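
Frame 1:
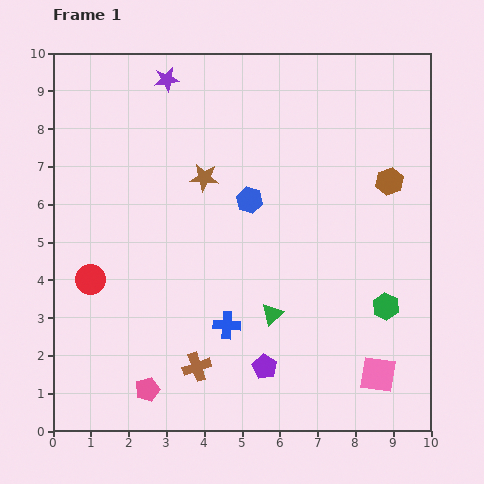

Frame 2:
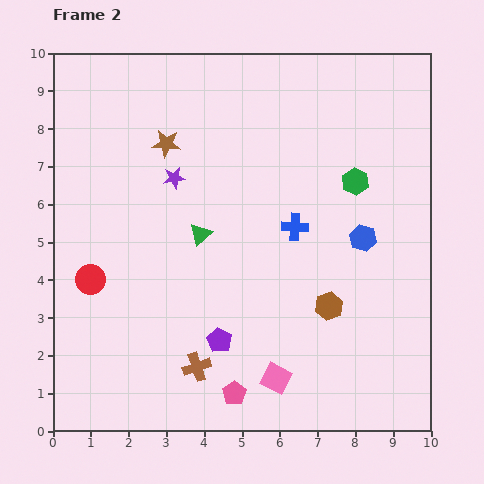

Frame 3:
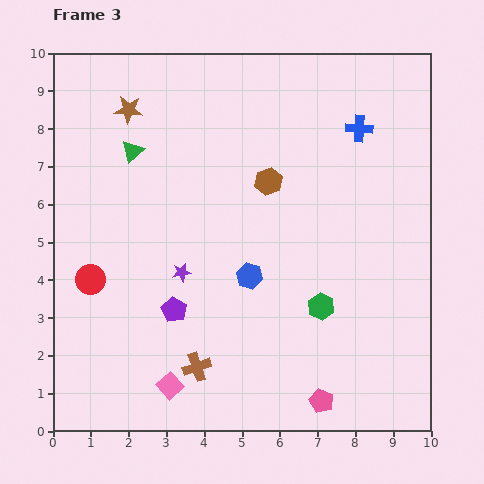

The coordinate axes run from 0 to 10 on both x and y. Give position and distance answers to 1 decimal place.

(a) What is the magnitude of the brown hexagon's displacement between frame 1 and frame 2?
3.7

The brown hexagon moved from (8.9, 6.6) to (7.3, 3.3), a distance of √(1.6² + 3.3²) ≈ 3.7.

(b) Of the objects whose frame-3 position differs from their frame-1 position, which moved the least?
the green hexagon

(moved 1.7)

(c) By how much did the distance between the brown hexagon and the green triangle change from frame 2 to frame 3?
-0.2

Distance in frame 2: 3.9. Distance in frame 3: 3.7.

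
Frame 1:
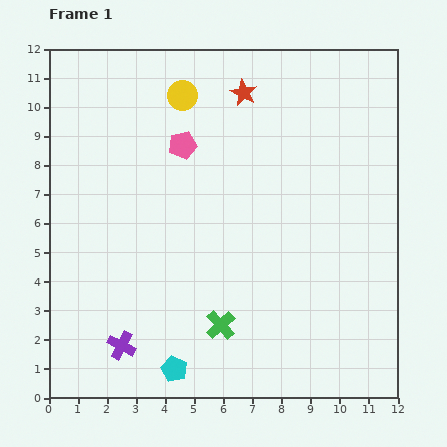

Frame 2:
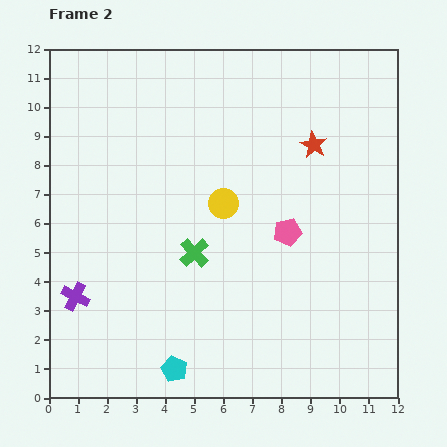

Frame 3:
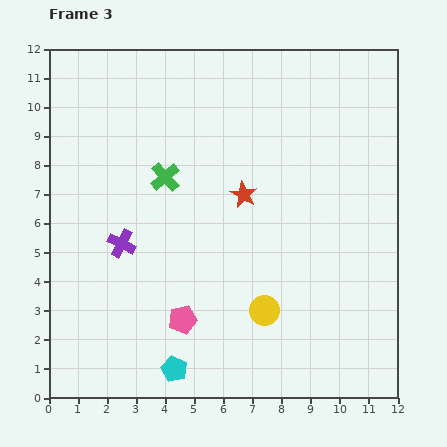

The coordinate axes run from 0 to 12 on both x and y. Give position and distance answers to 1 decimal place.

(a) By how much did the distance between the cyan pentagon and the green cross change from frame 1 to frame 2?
+1.9

Distance in frame 1: 2.2. Distance in frame 2: 4.1.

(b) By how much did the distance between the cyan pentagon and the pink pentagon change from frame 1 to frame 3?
-6.0

Distance in frame 1: 7.7. Distance in frame 3: 1.7.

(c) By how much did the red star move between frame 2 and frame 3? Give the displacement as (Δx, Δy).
(-2.4, -1.7)

The red star was at (9.1, 8.7) in frame 2 and (6.7, 7.0) in frame 3.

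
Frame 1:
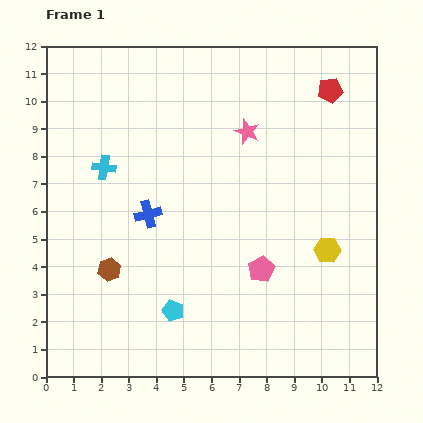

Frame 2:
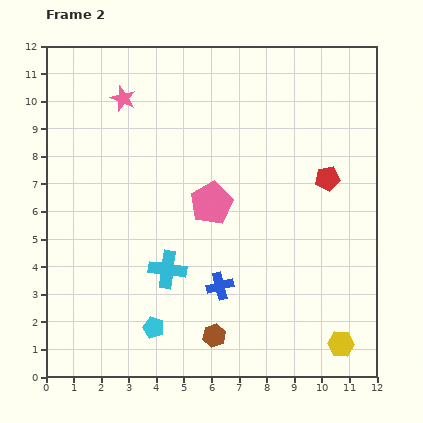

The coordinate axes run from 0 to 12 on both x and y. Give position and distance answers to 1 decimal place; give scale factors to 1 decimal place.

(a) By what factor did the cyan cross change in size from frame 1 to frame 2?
1.6×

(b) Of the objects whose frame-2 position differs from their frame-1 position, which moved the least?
the cyan pentagon

(moved 0.9)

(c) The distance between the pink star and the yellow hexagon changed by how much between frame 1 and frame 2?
+6.7

Distance in frame 1: 5.2. Distance in frame 2: 11.9.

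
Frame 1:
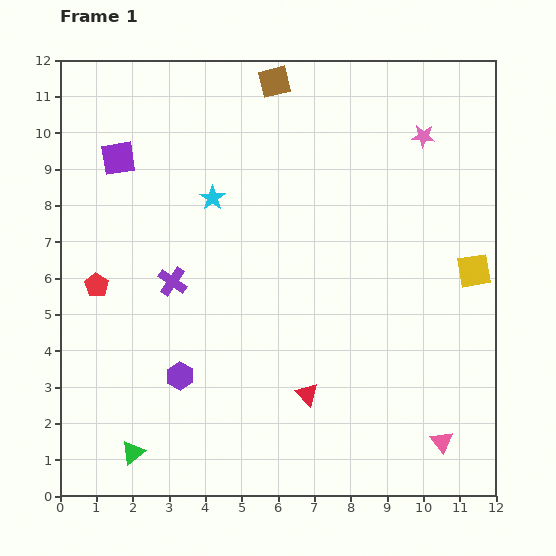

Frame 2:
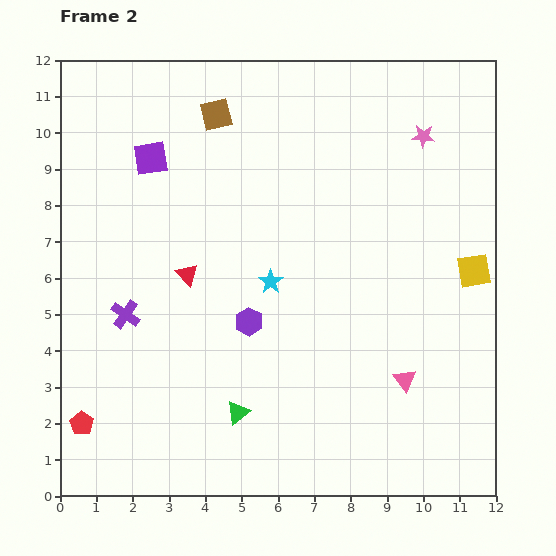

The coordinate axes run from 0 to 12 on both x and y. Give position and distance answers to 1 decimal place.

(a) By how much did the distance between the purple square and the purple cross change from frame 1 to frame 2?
+0.7

Distance in frame 1: 3.7. Distance in frame 2: 4.4.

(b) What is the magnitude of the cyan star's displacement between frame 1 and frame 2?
2.8

The cyan star moved from (4.2, 8.2) to (5.8, 5.9), a distance of √(1.6² + 2.3²) ≈ 2.8.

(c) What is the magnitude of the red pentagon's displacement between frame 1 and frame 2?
3.8

The red pentagon moved from (1.0, 5.8) to (0.6, 2.0), a distance of √(0.4² + 3.8²) ≈ 3.8.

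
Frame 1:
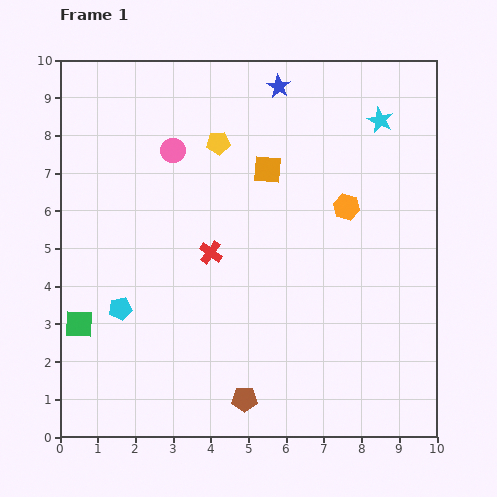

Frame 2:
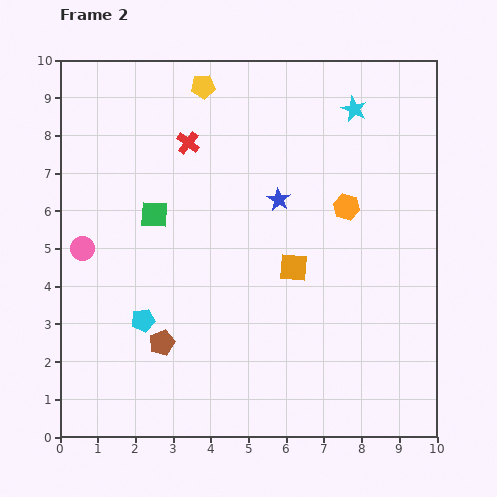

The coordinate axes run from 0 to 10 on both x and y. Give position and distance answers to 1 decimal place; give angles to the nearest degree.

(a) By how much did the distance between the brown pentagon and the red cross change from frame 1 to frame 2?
+1.3

Distance in frame 1: 4.0. Distance in frame 2: 5.3.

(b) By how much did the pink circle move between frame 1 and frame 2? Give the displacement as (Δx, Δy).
(-2.4, -2.6)

The pink circle was at (3.0, 7.6) in frame 1 and (0.6, 5.0) in frame 2.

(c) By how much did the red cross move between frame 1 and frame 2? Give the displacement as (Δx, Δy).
(-0.6, 2.9)

The red cross was at (4.0, 4.9) in frame 1 and (3.4, 7.8) in frame 2.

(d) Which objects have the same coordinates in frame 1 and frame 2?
the orange hexagon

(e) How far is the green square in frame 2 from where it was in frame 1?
3.5

The green square moved from (0.5, 3.0) to (2.5, 5.9), a distance of √(2.0² + 2.9²) ≈ 3.5.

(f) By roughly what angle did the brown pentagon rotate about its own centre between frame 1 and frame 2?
23° counter-clockwise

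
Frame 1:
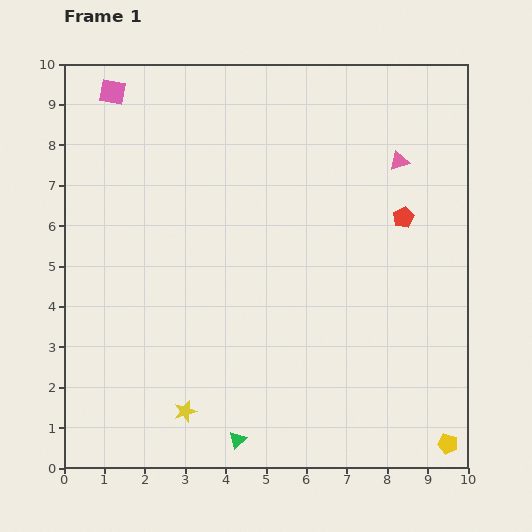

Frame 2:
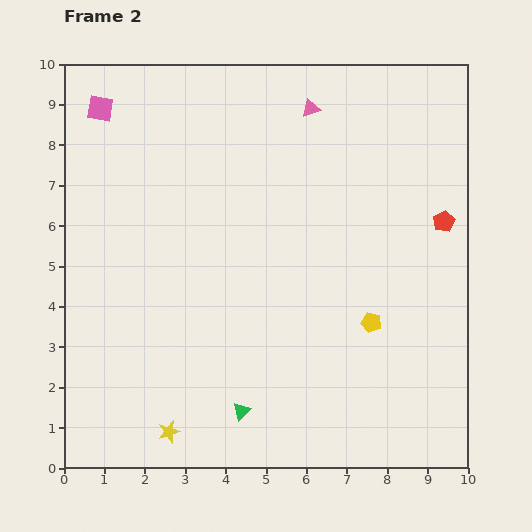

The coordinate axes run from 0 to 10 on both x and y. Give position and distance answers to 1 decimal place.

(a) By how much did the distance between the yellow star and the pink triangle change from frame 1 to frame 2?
+0.5

Distance in frame 1: 8.2. Distance in frame 2: 8.7.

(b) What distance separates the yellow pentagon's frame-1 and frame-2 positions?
3.6

The yellow pentagon moved from (9.5, 0.6) to (7.6, 3.6), a distance of √(1.9² + 3.0²) ≈ 3.6.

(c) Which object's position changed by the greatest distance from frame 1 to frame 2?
the yellow pentagon

(moved 3.6; next 2.6)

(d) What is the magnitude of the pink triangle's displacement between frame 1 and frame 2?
2.6

The pink triangle moved from (8.3, 7.6) to (6.1, 8.9), a distance of √(2.2² + 1.3²) ≈ 2.6.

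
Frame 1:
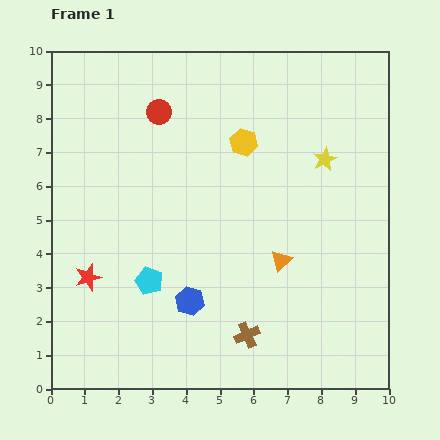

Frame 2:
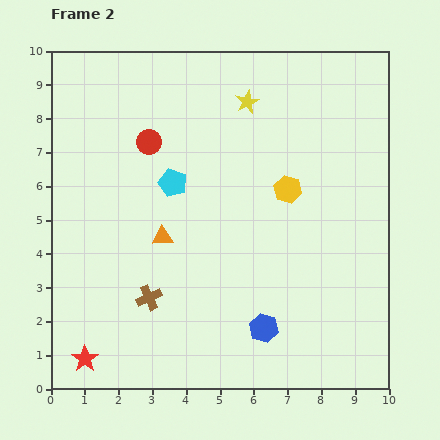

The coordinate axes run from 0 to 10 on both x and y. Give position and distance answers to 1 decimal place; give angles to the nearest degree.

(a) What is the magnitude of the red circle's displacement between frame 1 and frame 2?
0.9

The red circle moved from (3.2, 8.2) to (2.9, 7.3), a distance of √(0.3² + 0.9²) ≈ 0.9.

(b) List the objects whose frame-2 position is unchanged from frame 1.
none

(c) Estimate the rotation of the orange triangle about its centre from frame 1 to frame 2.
40° clockwise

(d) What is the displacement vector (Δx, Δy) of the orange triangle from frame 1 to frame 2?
(-3.5, 0.7)

The orange triangle was at (6.8, 3.8) in frame 1 and (3.3, 4.5) in frame 2.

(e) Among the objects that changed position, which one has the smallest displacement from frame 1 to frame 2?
the red circle

(moved 0.9)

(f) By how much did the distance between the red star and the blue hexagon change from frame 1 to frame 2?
+2.3

Distance in frame 1: 3.1. Distance in frame 2: 5.4.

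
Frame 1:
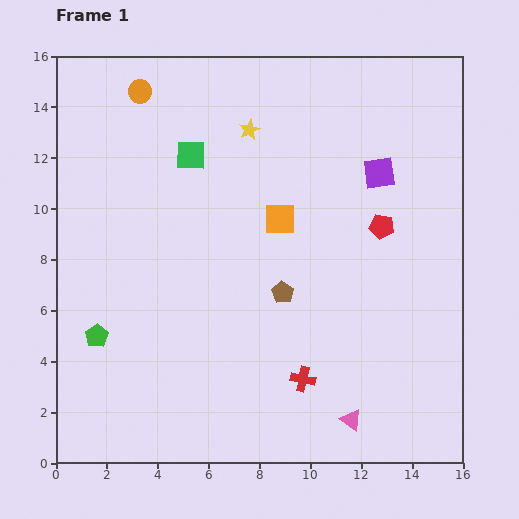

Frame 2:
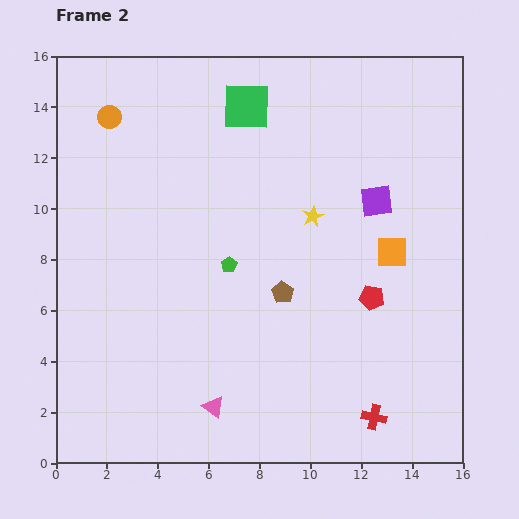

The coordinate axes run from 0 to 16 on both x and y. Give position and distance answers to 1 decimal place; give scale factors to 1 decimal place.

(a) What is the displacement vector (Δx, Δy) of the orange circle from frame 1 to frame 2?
(-1.2, -1.0)

The orange circle was at (3.3, 14.6) in frame 1 and (2.1, 13.6) in frame 2.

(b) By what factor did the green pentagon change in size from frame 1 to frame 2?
0.7×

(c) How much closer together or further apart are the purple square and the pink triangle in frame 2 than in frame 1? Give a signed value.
+0.5

Distance in frame 1: 9.8. Distance in frame 2: 10.3.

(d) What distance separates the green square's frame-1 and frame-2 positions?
2.9

The green square moved from (5.3, 12.1) to (7.5, 14.0), a distance of √(2.2² + 1.9²) ≈ 2.9.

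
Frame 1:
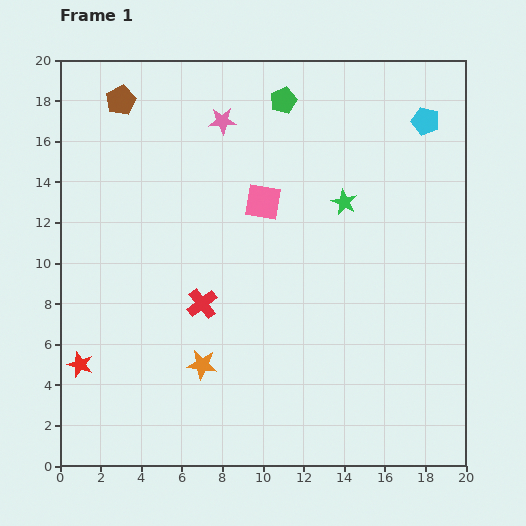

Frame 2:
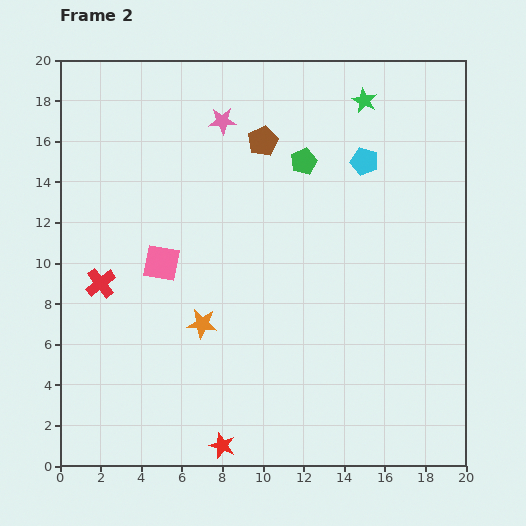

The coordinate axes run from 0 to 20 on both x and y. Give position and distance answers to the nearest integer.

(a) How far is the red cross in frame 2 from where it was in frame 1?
5

The red cross moved from (7, 8) to (2, 9), a distance of √(5² + 1²) ≈ 5.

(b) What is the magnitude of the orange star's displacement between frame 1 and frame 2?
2

The orange star moved from (7, 5) to (7, 7), a distance of √(0² + 2²) ≈ 2.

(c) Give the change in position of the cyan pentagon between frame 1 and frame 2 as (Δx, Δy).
(-3, -2)

The cyan pentagon was at (18, 17) in frame 1 and (15, 15) in frame 2.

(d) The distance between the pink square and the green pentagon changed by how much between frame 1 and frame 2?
+4

Distance in frame 1: 5. Distance in frame 2: 9.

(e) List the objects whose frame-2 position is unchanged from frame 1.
the pink star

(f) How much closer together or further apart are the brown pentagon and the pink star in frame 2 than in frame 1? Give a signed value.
-3

Distance in frame 1: 5. Distance in frame 2: 2.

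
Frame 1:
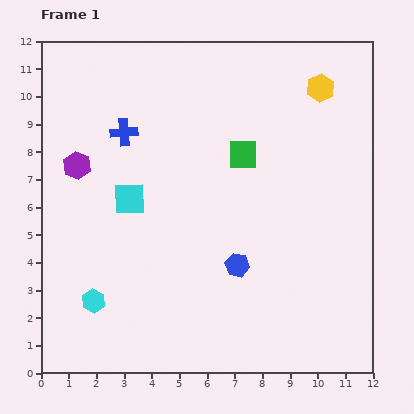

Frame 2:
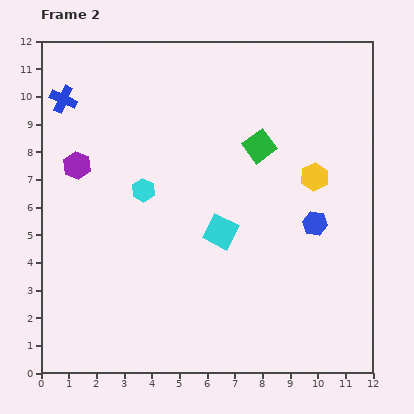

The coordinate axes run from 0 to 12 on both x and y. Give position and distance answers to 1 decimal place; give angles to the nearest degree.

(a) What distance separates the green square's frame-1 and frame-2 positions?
0.7

The green square moved from (7.3, 7.9) to (7.9, 8.2), a distance of √(0.6² + 0.3²) ≈ 0.7.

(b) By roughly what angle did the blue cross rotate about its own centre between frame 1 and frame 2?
28° clockwise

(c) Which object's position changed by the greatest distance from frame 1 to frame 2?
the cyan hexagon

(moved 4.4; next 3.5)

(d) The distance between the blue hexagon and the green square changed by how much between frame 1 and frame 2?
-0.6

Distance in frame 1: 4.0. Distance in frame 2: 3.4.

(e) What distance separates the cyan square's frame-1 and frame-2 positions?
3.5

The cyan square moved from (3.2, 6.3) to (6.5, 5.1), a distance of √(3.3² + 1.2²) ≈ 3.5.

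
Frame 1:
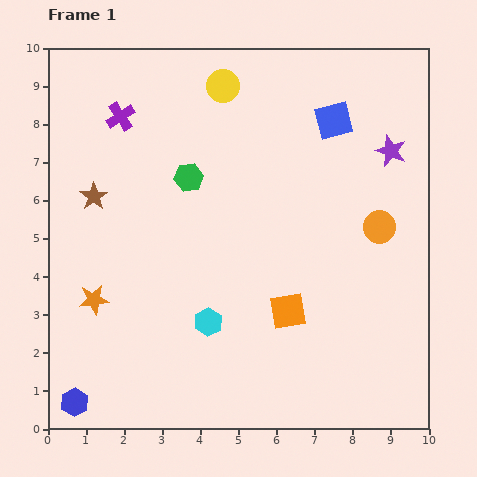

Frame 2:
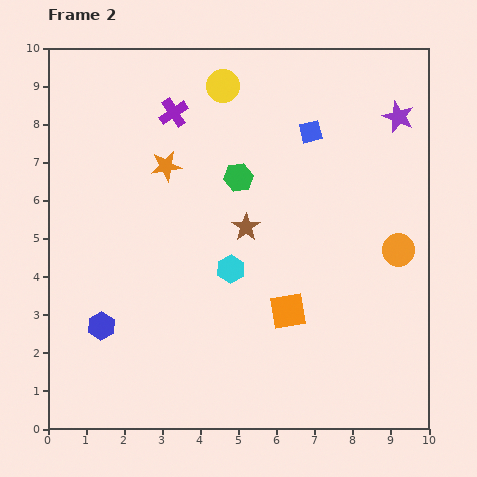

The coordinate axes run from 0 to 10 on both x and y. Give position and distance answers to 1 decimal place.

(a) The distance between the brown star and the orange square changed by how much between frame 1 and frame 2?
-3.4

Distance in frame 1: 5.9. Distance in frame 2: 2.5.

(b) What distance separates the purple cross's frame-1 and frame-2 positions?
1.4

The purple cross moved from (1.9, 8.2) to (3.3, 8.3), a distance of √(1.4² + 0.1²) ≈ 1.4.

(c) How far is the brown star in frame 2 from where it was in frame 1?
4.1

The brown star moved from (1.2, 6.1) to (5.2, 5.3), a distance of √(4.0² + 0.8²) ≈ 4.1.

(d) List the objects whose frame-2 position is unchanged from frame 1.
the orange square, the yellow circle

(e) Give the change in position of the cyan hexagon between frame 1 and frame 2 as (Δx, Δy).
(0.6, 1.4)

The cyan hexagon was at (4.2, 2.8) in frame 1 and (4.8, 4.2) in frame 2.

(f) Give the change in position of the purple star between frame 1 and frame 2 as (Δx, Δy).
(0.2, 0.9)

The purple star was at (9.0, 7.3) in frame 1 and (9.2, 8.2) in frame 2.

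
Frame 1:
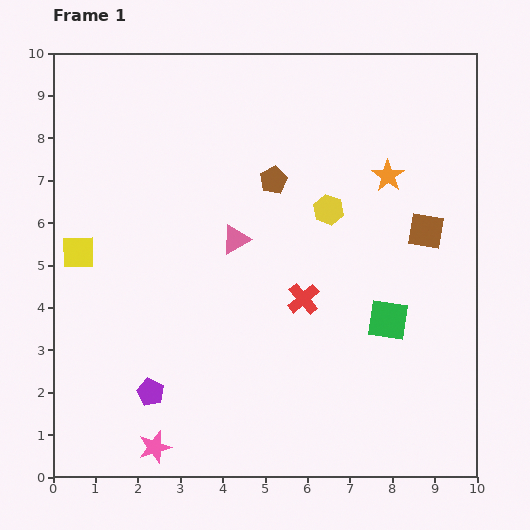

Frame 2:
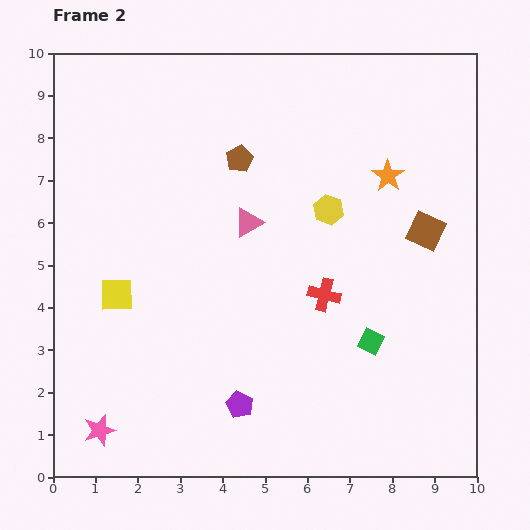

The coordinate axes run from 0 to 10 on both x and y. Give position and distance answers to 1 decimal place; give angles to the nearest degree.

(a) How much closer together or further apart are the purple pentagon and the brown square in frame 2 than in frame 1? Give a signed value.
-1.5

Distance in frame 1: 7.5. Distance in frame 2: 6.0.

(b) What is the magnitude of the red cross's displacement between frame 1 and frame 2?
0.5

The red cross moved from (5.9, 4.2) to (6.4, 4.3), a distance of √(0.5² + 0.1²) ≈ 0.5.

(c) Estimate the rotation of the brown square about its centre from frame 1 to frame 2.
15° clockwise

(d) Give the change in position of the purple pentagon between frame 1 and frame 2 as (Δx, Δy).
(2.1, -0.3)

The purple pentagon was at (2.3, 2.0) in frame 1 and (4.4, 1.7) in frame 2.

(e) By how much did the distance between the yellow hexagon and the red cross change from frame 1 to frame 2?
-0.2

Distance in frame 1: 2.2. Distance in frame 2: 2.0.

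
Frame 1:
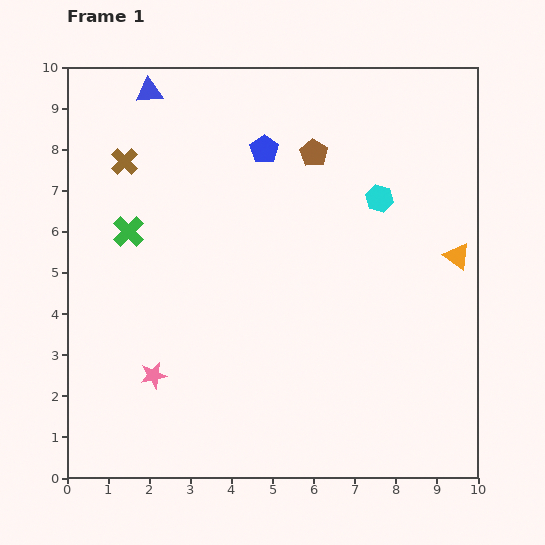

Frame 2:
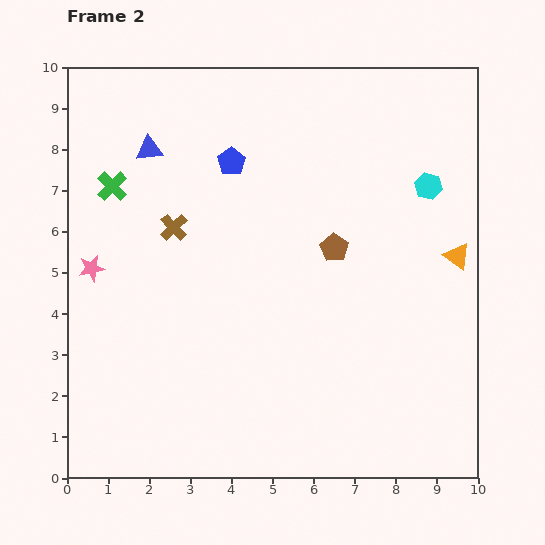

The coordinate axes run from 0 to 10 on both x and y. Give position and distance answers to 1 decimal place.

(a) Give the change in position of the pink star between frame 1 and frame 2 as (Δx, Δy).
(-1.5, 2.6)

The pink star was at (2.1, 2.5) in frame 1 and (0.6, 5.1) in frame 2.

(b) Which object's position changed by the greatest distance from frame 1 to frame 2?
the pink star

(moved 3.0; next 2.4)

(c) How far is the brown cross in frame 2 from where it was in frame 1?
2.0

The brown cross moved from (1.4, 7.7) to (2.6, 6.1), a distance of √(1.2² + 1.6²) ≈ 2.0.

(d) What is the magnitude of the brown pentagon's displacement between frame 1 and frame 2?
2.4

The brown pentagon moved from (6.0, 7.9) to (6.5, 5.6), a distance of √(0.5² + 2.3²) ≈ 2.4.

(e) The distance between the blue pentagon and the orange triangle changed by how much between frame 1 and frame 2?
+0.6

Distance in frame 1: 5.4. Distance in frame 2: 6.0.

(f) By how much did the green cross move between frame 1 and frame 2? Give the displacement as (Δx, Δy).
(-0.4, 1.1)

The green cross was at (1.5, 6.0) in frame 1 and (1.1, 7.1) in frame 2.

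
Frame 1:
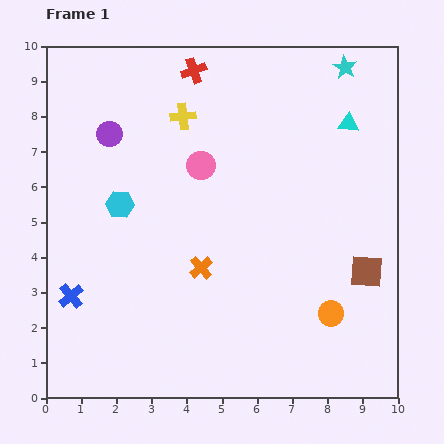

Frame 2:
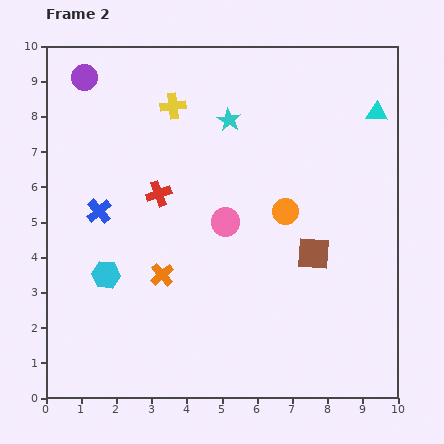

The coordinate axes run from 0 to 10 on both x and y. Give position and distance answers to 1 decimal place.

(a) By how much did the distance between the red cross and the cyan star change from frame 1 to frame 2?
-1.4

Distance in frame 1: 4.3. Distance in frame 2: 2.9.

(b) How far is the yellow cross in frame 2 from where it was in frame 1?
0.4

The yellow cross moved from (3.9, 8.0) to (3.6, 8.3), a distance of √(0.3² + 0.3²) ≈ 0.4.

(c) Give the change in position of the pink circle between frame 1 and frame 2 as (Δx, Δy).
(0.7, -1.6)

The pink circle was at (4.4, 6.6) in frame 1 and (5.1, 5.0) in frame 2.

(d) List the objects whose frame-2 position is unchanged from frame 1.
none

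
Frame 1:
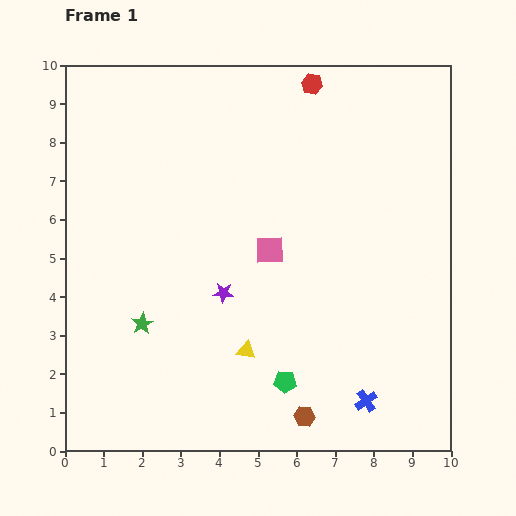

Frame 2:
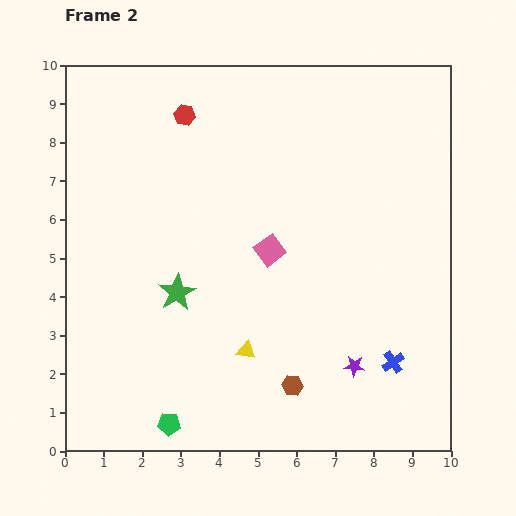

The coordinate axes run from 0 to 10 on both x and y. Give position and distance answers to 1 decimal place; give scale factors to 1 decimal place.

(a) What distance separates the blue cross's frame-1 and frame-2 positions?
1.2

The blue cross moved from (7.8, 1.3) to (8.5, 2.3), a distance of √(0.7² + 1.0²) ≈ 1.2.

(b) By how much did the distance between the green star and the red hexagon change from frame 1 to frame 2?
-3.0

Distance in frame 1: 7.6. Distance in frame 2: 4.6.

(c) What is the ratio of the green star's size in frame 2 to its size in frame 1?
1.7×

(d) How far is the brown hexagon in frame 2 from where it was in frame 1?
0.9

The brown hexagon moved from (6.2, 0.9) to (5.9, 1.7), a distance of √(0.3² + 0.8²) ≈ 0.9.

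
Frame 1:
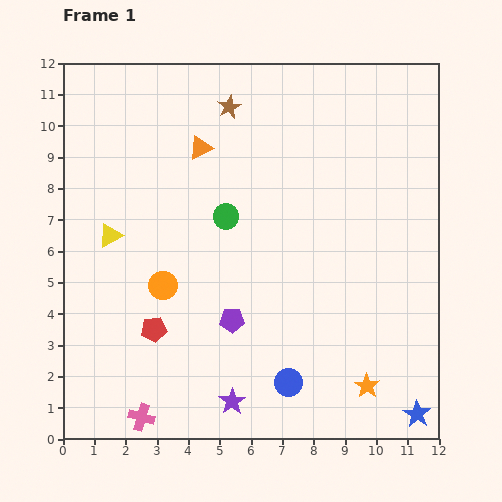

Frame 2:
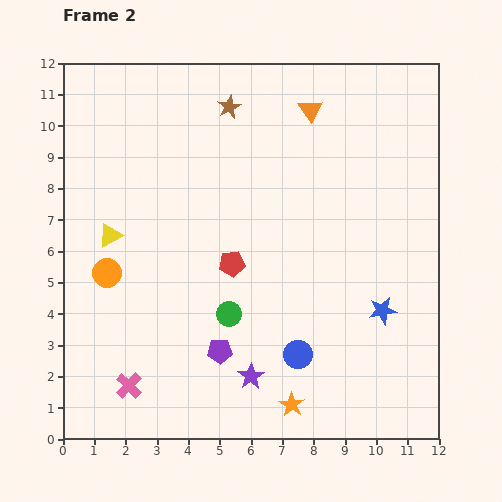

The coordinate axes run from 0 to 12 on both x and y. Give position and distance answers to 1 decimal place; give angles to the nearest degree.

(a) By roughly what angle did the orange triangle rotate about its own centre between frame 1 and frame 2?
39° counter-clockwise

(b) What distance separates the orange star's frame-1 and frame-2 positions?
2.5

The orange star moved from (9.7, 1.7) to (7.3, 1.1), a distance of √(2.4² + 0.6²) ≈ 2.5.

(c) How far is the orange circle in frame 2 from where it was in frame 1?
1.8

The orange circle moved from (3.2, 4.9) to (1.4, 5.3), a distance of √(1.8² + 0.4²) ≈ 1.8.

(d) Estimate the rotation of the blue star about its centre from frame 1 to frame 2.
29° clockwise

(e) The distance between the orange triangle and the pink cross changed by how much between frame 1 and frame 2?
+1.7

Distance in frame 1: 8.8. Distance in frame 2: 10.5.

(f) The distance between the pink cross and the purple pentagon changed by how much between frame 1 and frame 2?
-1.1

Distance in frame 1: 4.2. Distance in frame 2: 3.1.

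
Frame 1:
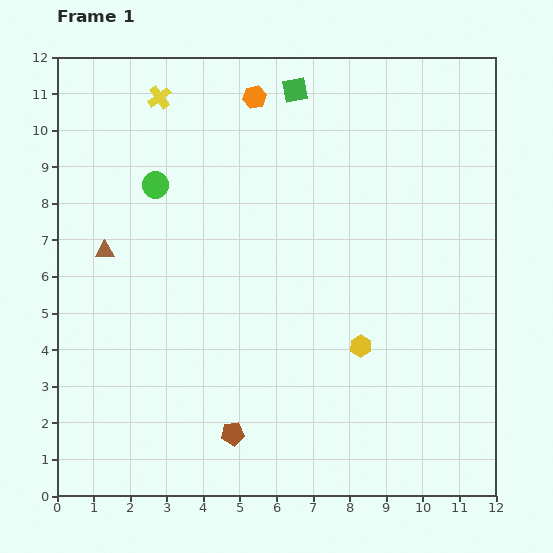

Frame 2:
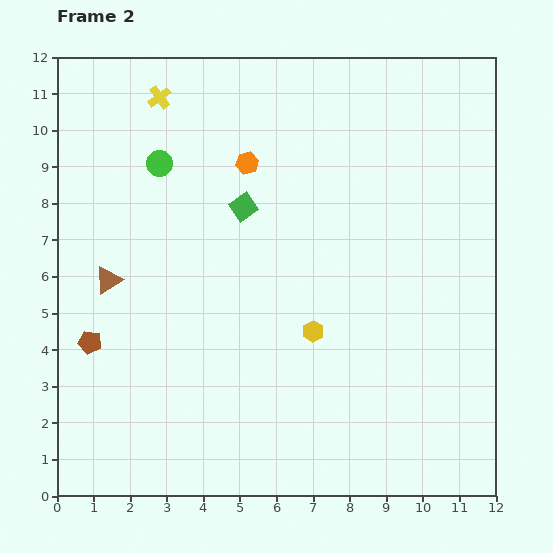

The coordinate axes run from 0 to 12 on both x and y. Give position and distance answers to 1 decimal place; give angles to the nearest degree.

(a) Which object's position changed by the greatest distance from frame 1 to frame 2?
the brown pentagon

(moved 4.6; next 3.5)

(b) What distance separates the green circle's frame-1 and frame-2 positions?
0.6

The green circle moved from (2.7, 8.5) to (2.8, 9.1), a distance of √(0.1² + 0.6²) ≈ 0.6.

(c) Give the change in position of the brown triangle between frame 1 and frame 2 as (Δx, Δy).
(0.1, -0.8)

The brown triangle was at (1.3, 6.7) in frame 1 and (1.4, 5.9) in frame 2.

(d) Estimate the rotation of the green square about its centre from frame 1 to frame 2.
24° counter-clockwise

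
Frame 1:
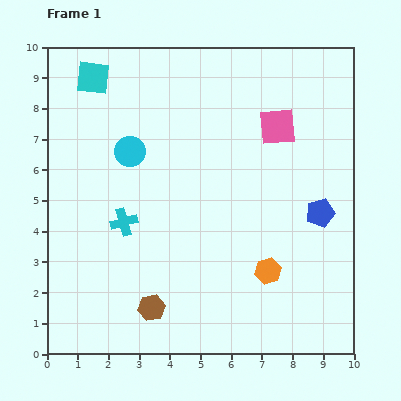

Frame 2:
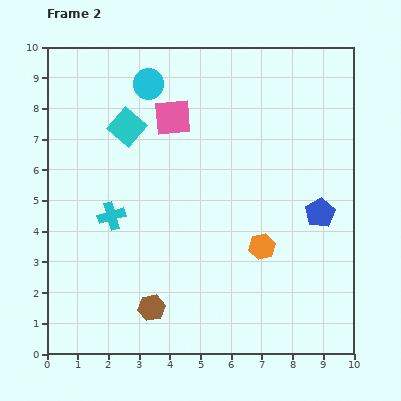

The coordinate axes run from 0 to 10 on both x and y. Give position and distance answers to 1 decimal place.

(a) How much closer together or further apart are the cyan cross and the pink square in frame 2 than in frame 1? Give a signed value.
-2.1

Distance in frame 1: 5.9. Distance in frame 2: 3.8.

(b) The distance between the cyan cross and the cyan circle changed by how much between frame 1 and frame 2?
+2.2

Distance in frame 1: 2.3. Distance in frame 2: 4.5.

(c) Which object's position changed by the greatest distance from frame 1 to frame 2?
the pink square

(moved 3.4; next 2.3)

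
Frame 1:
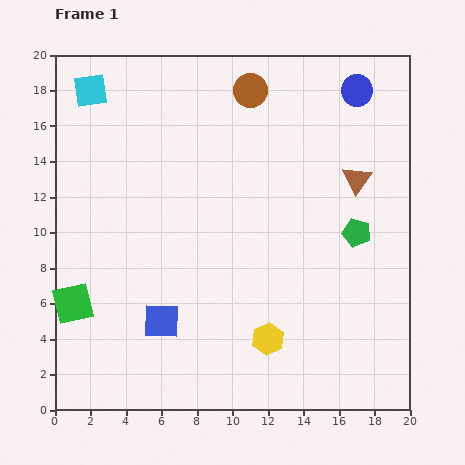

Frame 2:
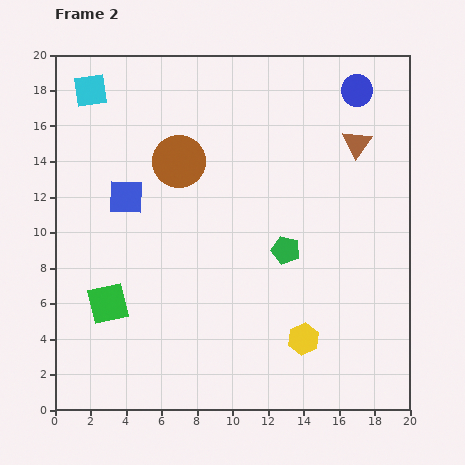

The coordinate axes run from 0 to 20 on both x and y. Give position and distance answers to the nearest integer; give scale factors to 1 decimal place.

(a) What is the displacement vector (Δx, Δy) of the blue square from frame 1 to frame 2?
(-2, 7)

The blue square was at (6, 5) in frame 1 and (4, 12) in frame 2.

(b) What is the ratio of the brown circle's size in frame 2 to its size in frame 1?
1.5×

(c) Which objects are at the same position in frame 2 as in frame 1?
the cyan square, the blue circle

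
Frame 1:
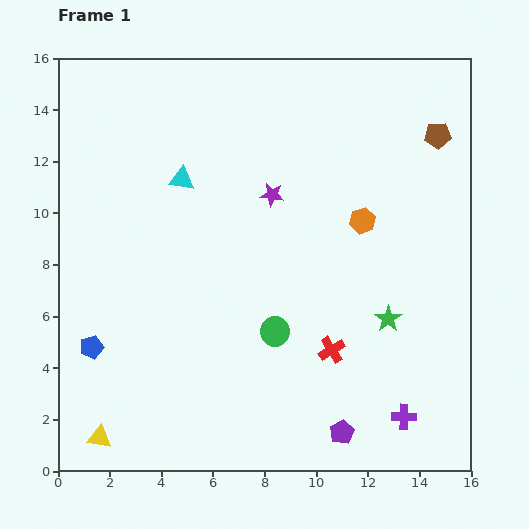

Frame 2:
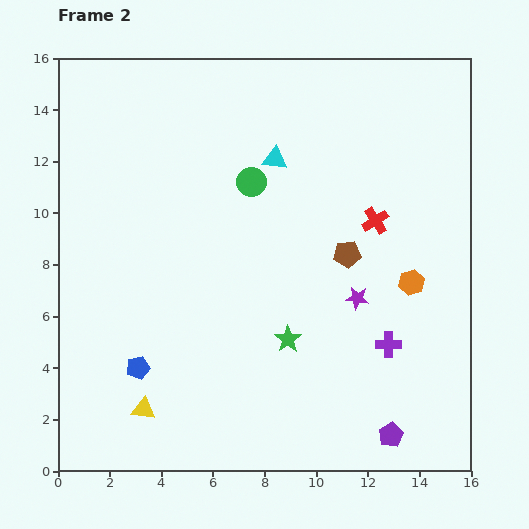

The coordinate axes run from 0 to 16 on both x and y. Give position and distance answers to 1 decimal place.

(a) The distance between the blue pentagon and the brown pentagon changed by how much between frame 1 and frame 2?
-6.5

Distance in frame 1: 15.7. Distance in frame 2: 9.2.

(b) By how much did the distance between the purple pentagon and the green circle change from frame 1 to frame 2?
+6.5

Distance in frame 1: 4.7. Distance in frame 2: 11.2.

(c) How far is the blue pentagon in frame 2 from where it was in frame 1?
2.0

The blue pentagon moved from (1.3, 4.8) to (3.1, 4.0), a distance of √(1.8² + 0.8²) ≈ 2.0.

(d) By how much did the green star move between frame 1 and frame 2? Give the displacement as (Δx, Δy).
(-3.9, -0.8)

The green star was at (12.8, 5.9) in frame 1 and (8.9, 5.1) in frame 2.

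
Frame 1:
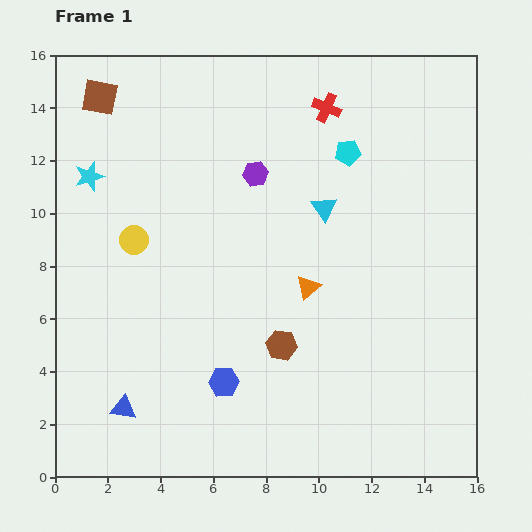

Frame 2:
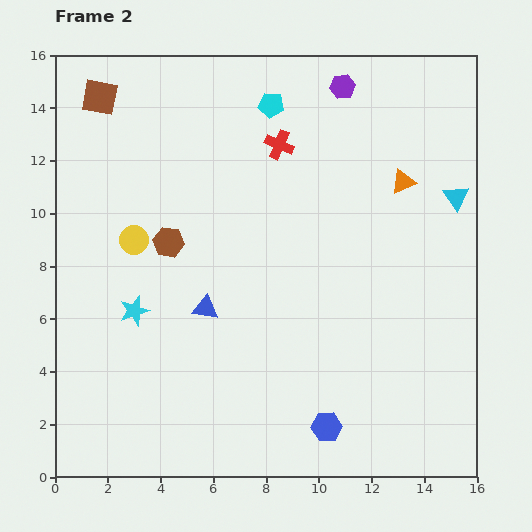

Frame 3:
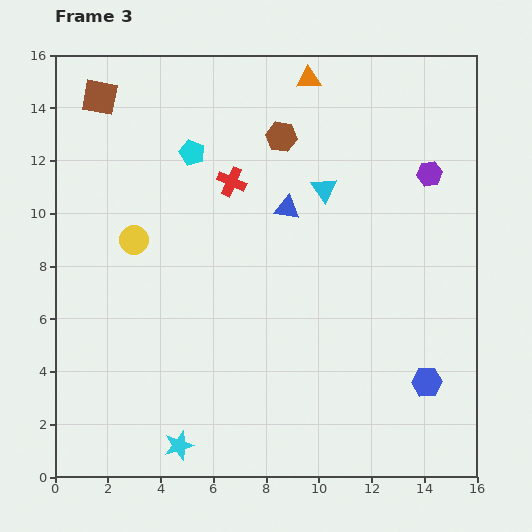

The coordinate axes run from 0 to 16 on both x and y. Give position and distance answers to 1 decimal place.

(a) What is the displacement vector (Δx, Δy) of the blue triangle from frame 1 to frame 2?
(3.1, 3.8)

The blue triangle was at (2.6, 2.6) in frame 1 and (5.7, 6.4) in frame 2.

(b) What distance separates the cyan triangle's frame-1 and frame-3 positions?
0.7

The cyan triangle moved from (10.2, 10.2) to (10.2, 10.9), a distance of √(0.0² + 0.7²) ≈ 0.7.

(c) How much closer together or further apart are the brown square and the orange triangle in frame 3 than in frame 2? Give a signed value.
-4.0

Distance in frame 2: 11.9. Distance in frame 3: 7.9.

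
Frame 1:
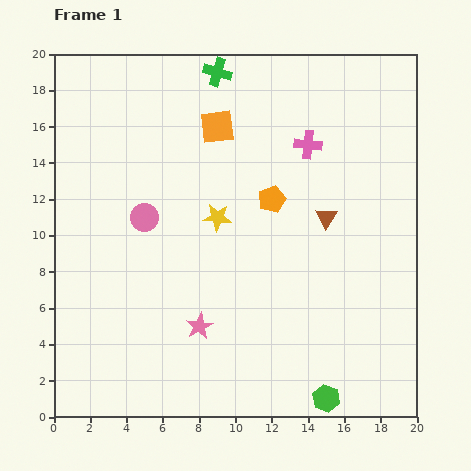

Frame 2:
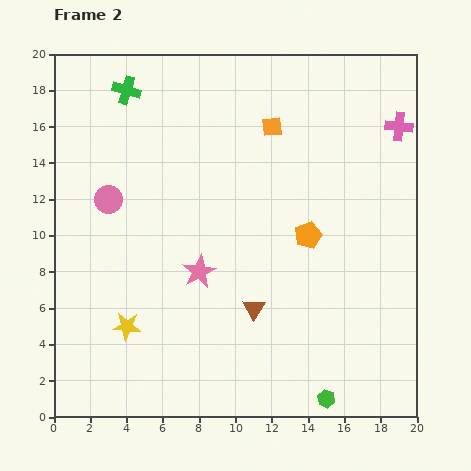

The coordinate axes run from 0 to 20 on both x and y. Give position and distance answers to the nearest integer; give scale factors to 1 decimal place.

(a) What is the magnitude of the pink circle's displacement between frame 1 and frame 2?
2

The pink circle moved from (5, 11) to (3, 12), a distance of √(2² + 1²) ≈ 2.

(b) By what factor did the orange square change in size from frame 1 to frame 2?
0.6×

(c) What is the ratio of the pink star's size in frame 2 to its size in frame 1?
1.3×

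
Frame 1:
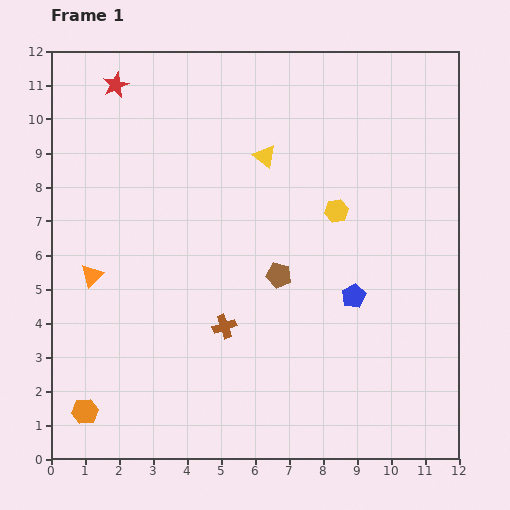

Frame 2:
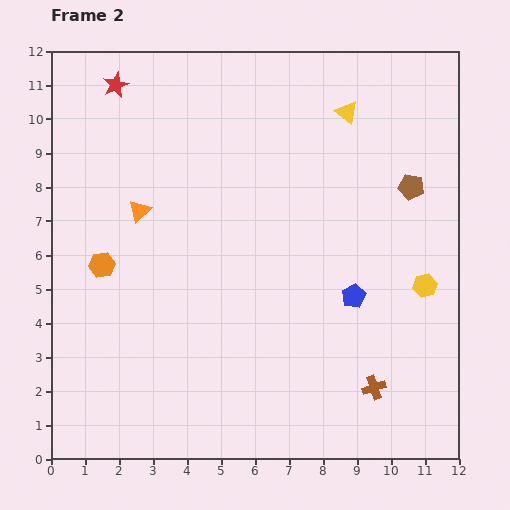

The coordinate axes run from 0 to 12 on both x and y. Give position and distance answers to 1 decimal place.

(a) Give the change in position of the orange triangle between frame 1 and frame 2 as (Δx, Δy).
(1.4, 1.9)

The orange triangle was at (1.2, 5.4) in frame 1 and (2.6, 7.3) in frame 2.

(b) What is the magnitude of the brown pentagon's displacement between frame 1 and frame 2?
4.7

The brown pentagon moved from (6.7, 5.4) to (10.6, 8.0), a distance of √(3.9² + 2.6²) ≈ 4.7.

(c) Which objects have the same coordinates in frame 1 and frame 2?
the blue pentagon, the red star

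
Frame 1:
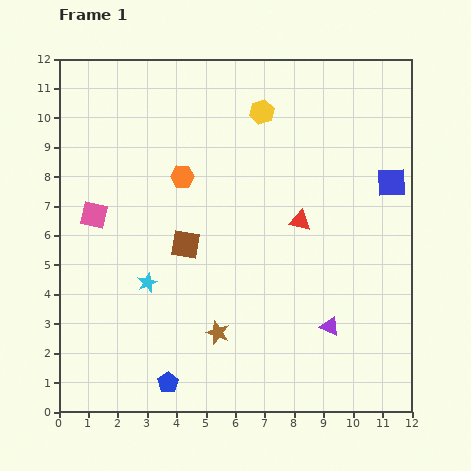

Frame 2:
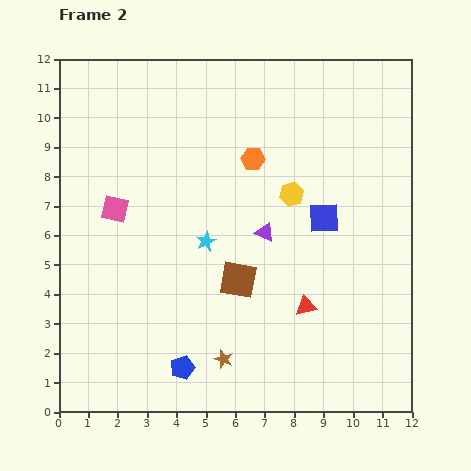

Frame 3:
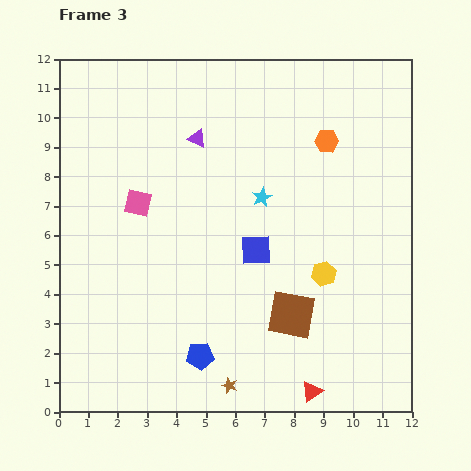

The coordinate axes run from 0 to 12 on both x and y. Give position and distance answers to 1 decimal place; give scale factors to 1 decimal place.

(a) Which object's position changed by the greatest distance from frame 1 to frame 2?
the purple triangle

(moved 3.9; next 3.0)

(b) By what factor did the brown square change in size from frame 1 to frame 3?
1.6×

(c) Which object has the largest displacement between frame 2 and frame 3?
the purple triangle

(moved 3.9; next 2.9)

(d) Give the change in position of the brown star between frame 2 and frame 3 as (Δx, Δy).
(0.2, -0.9)

The brown star was at (5.6, 1.8) in frame 2 and (5.8, 0.9) in frame 3.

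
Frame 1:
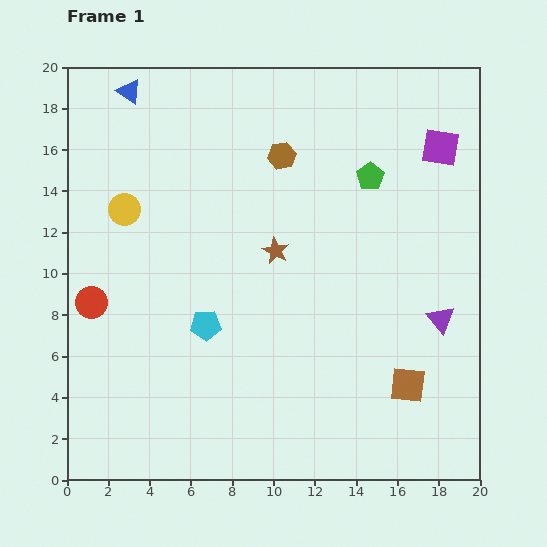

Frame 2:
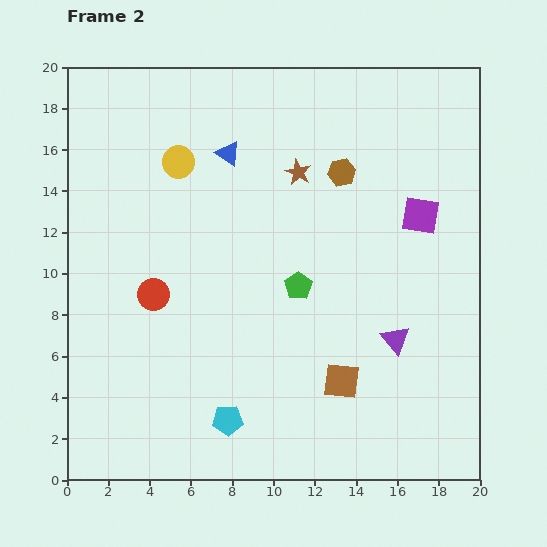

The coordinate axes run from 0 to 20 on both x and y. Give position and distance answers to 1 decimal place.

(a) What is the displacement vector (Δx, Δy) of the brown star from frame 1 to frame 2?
(1.1, 3.8)

The brown star was at (10.1, 11.1) in frame 1 and (11.2, 14.9) in frame 2.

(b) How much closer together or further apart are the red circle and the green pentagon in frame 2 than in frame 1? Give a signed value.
-7.8

Distance in frame 1: 14.8. Distance in frame 2: 7.0.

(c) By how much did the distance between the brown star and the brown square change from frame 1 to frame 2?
+1.2

Distance in frame 1: 9.1. Distance in frame 2: 10.3.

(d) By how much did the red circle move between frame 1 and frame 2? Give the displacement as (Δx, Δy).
(3.0, 0.4)

The red circle was at (1.2, 8.6) in frame 1 and (4.2, 9.0) in frame 2.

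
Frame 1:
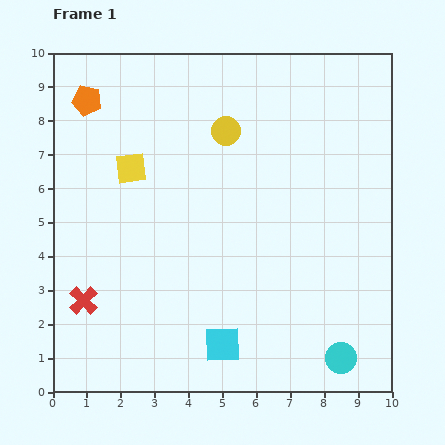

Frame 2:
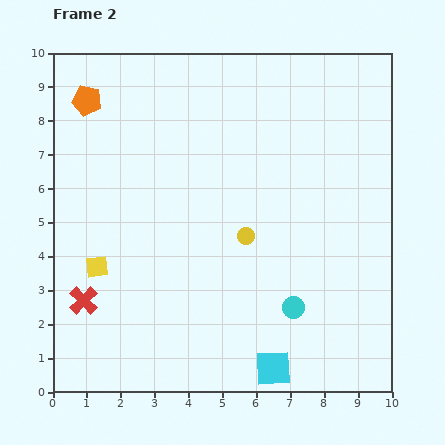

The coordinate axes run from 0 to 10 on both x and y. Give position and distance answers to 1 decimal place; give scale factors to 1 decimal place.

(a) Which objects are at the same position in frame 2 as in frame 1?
the red cross, the orange pentagon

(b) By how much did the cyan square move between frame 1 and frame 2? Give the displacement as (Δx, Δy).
(1.5, -0.7)

The cyan square was at (5.0, 1.4) in frame 1 and (6.5, 0.7) in frame 2.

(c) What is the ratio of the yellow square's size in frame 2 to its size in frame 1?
0.7×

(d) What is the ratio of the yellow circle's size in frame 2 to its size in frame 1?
0.6×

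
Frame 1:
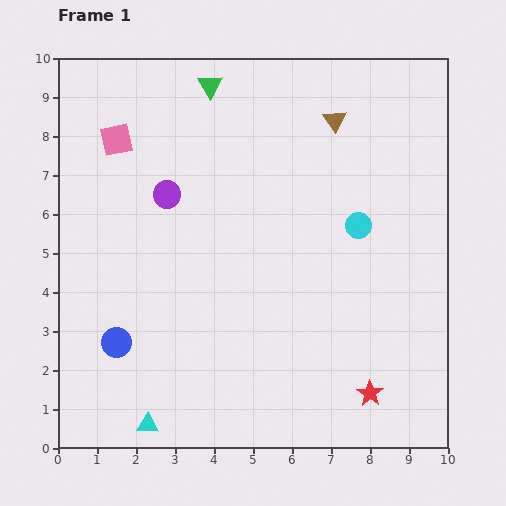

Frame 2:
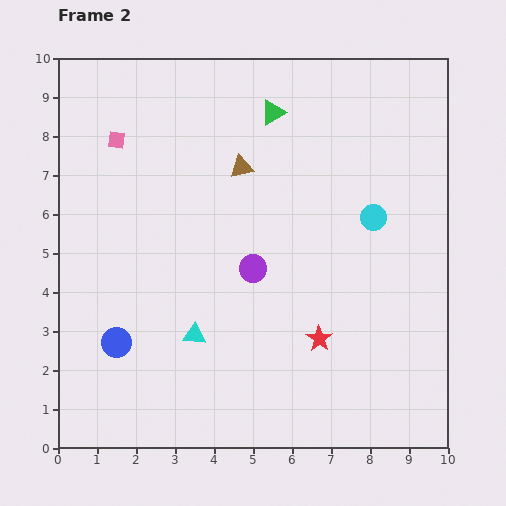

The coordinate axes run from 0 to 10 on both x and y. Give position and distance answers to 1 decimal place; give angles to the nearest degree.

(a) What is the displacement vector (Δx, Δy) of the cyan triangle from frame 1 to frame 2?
(1.2, 2.3)

The cyan triangle was at (2.3, 0.6) in frame 1 and (3.5, 2.9) in frame 2.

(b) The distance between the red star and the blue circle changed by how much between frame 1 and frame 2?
-1.4

Distance in frame 1: 6.6. Distance in frame 2: 5.2.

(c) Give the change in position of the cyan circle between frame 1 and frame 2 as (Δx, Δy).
(0.4, 0.2)

The cyan circle was at (7.7, 5.7) in frame 1 and (8.1, 5.9) in frame 2.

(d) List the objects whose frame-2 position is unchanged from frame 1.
the pink square, the blue circle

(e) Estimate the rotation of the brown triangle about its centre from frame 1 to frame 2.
51° clockwise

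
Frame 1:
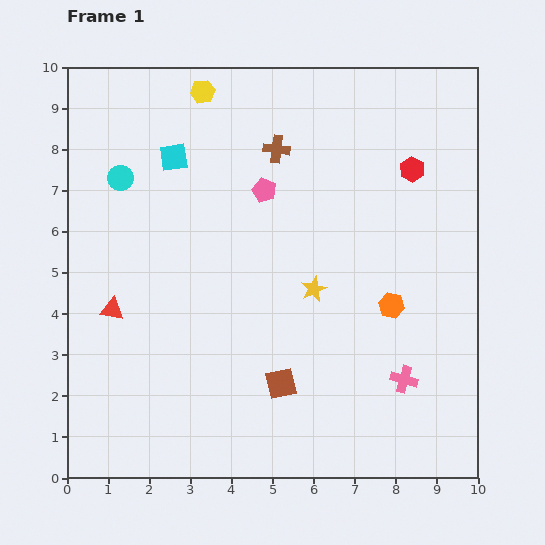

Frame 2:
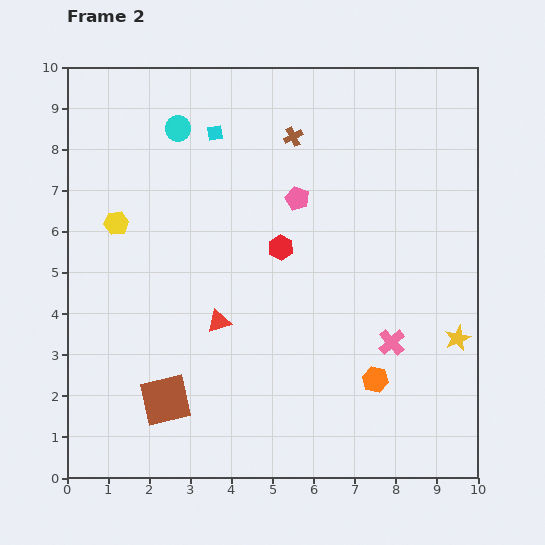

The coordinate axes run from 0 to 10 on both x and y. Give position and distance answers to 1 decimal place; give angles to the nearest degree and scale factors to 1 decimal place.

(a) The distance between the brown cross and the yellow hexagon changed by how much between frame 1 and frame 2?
+2.5

Distance in frame 1: 2.3. Distance in frame 2: 4.8.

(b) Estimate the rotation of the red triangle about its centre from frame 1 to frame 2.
26° counter-clockwise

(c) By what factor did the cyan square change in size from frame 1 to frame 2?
0.6×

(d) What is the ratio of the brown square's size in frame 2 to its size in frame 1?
1.6×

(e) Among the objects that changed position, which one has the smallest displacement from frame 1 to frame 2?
the brown cross

(moved 0.5)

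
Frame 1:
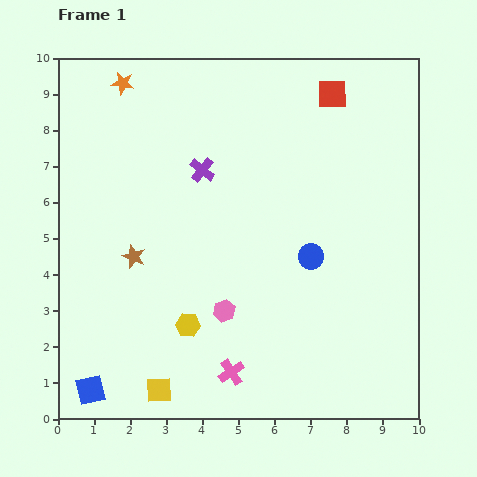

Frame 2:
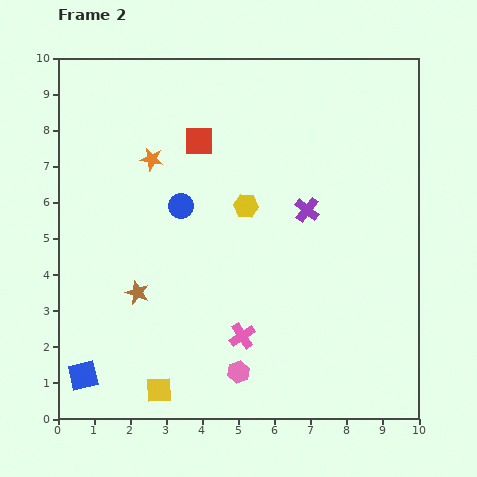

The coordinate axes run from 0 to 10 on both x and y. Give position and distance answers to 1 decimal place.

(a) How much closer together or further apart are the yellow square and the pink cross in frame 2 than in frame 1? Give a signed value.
+0.6

Distance in frame 1: 2.1. Distance in frame 2: 2.7.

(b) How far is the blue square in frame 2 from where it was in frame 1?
0.4

The blue square moved from (0.9, 0.8) to (0.7, 1.2), a distance of √(0.2² + 0.4²) ≈ 0.4.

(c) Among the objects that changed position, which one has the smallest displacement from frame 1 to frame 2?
the blue square

(moved 0.4)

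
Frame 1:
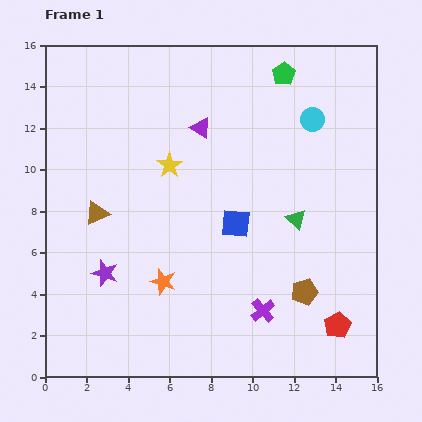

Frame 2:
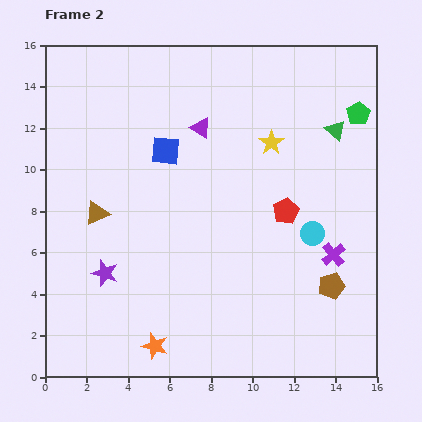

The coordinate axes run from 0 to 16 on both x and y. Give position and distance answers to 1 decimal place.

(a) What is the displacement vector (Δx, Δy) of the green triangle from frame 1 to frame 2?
(1.9, 4.3)

The green triangle was at (12.1, 7.6) in frame 1 and (14.0, 11.9) in frame 2.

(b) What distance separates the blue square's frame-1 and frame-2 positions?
4.9

The blue square moved from (9.2, 7.4) to (5.8, 10.9), a distance of √(3.4² + 3.5²) ≈ 4.9.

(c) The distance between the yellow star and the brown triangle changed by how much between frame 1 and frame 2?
+4.9

Distance in frame 1: 4.2. Distance in frame 2: 9.1.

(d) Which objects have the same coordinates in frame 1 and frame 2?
the purple triangle, the brown triangle, the purple star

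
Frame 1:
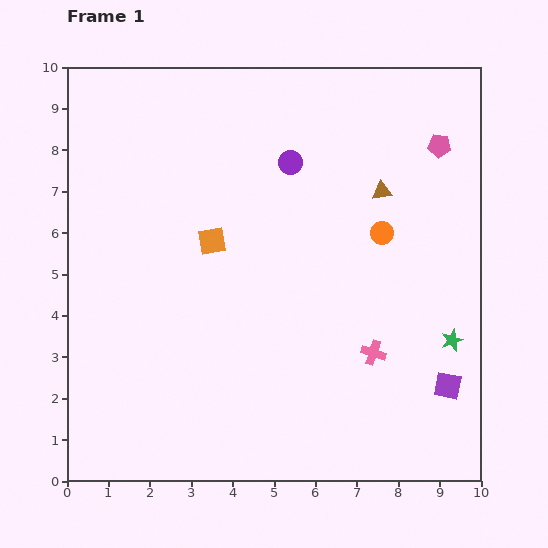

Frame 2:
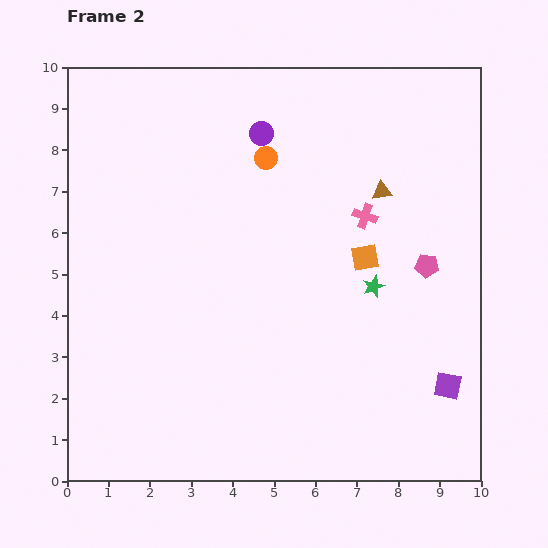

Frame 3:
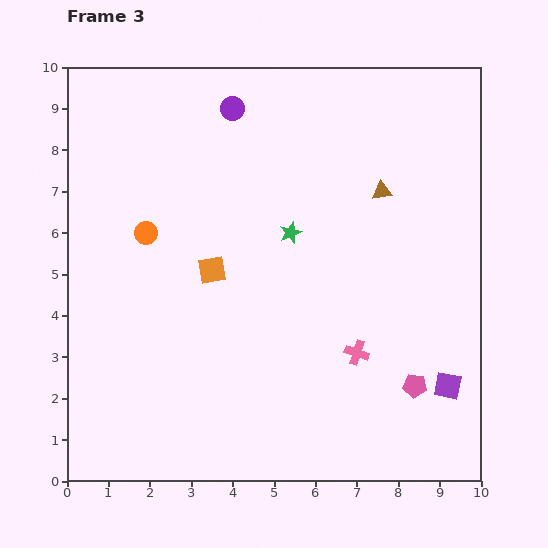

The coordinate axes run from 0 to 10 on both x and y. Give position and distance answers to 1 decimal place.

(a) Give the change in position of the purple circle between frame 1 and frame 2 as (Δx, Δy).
(-0.7, 0.7)

The purple circle was at (5.4, 7.7) in frame 1 and (4.7, 8.4) in frame 2.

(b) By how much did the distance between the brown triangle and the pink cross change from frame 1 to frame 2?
-3.2

Distance in frame 1: 3.9. Distance in frame 2: 0.7.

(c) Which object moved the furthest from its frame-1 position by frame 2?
the orange square

(moved 3.7; next 3.3)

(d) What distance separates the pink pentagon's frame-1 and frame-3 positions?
5.8

The pink pentagon moved from (9.0, 8.1) to (8.4, 2.3), a distance of √(0.6² + 5.8²) ≈ 5.8.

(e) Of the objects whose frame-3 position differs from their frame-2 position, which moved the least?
the purple circle

(moved 0.9)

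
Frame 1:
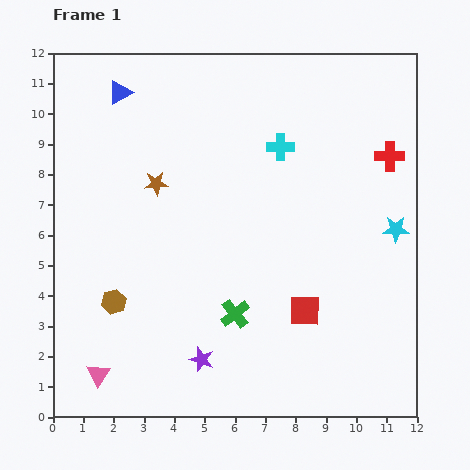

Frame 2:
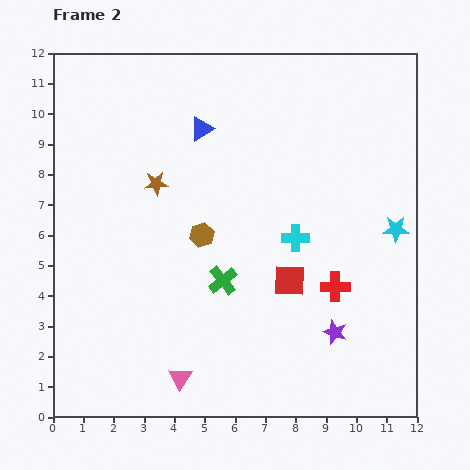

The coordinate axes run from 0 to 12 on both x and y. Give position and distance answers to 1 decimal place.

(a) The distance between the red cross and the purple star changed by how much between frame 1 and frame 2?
-7.6

Distance in frame 1: 9.1. Distance in frame 2: 1.5.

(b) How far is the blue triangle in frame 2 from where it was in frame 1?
3.0

The blue triangle moved from (2.2, 10.7) to (4.9, 9.5), a distance of √(2.7² + 1.2²) ≈ 3.0.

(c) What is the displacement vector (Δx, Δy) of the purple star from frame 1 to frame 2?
(4.4, 0.9)

The purple star was at (4.9, 1.9) in frame 1 and (9.3, 2.8) in frame 2.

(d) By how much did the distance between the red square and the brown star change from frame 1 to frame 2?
-1.1

Distance in frame 1: 6.5. Distance in frame 2: 5.4.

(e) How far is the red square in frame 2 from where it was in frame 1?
1.1

The red square moved from (8.3, 3.5) to (7.8, 4.5), a distance of √(0.5² + 1.0²) ≈ 1.1.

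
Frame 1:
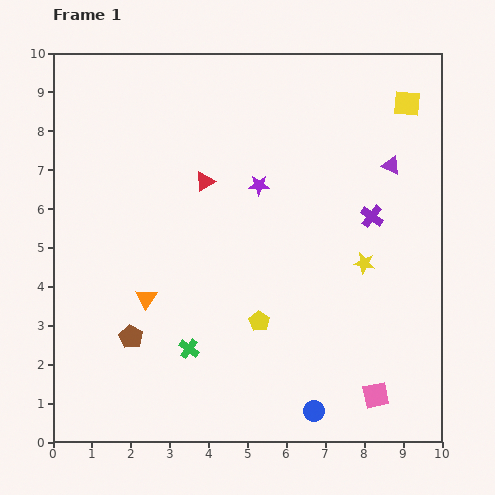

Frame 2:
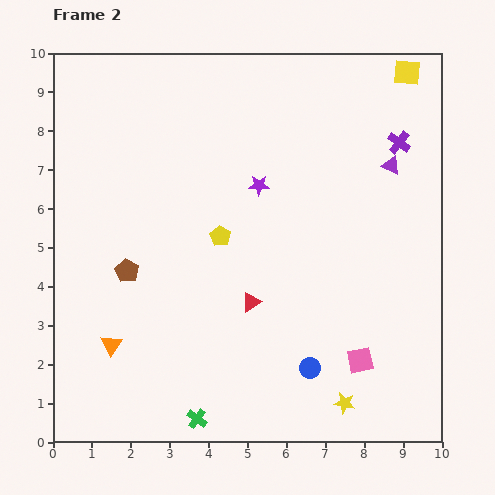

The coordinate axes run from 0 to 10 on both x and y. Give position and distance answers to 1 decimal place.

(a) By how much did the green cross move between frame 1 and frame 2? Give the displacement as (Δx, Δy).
(0.2, -1.8)

The green cross was at (3.5, 2.4) in frame 1 and (3.7, 0.6) in frame 2.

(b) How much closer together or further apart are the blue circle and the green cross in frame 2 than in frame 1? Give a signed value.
-0.4

Distance in frame 1: 3.6. Distance in frame 2: 3.2.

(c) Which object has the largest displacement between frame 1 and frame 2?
the yellow star

(moved 3.6; next 3.3)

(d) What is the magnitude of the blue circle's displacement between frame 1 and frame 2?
1.1

The blue circle moved from (6.7, 0.8) to (6.6, 1.9), a distance of √(0.1² + 1.1²) ≈ 1.1.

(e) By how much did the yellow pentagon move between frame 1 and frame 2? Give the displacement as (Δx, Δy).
(-1.0, 2.2)

The yellow pentagon was at (5.3, 3.1) in frame 1 and (4.3, 5.3) in frame 2.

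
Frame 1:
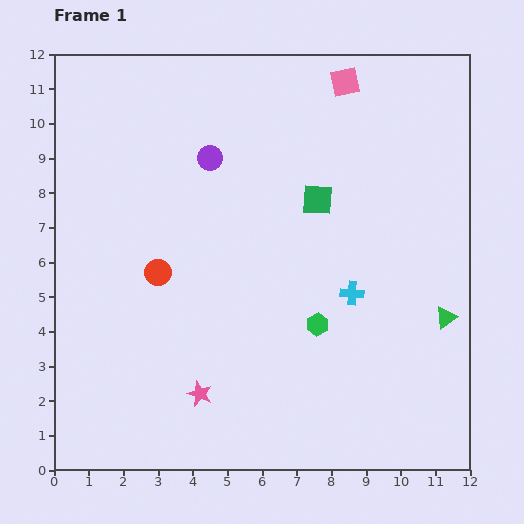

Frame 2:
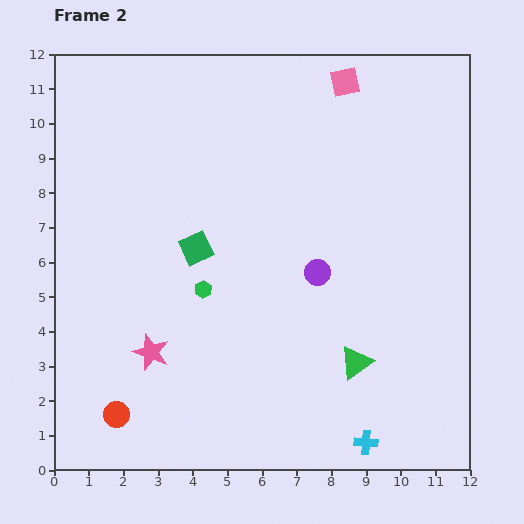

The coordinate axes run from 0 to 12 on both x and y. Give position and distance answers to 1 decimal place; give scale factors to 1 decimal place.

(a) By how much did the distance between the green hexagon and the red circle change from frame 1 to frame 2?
-0.4

Distance in frame 1: 4.8. Distance in frame 2: 4.4.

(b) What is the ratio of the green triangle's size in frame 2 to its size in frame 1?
1.5×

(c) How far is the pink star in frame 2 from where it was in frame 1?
1.8

The pink star moved from (4.2, 2.2) to (2.8, 3.4), a distance of √(1.4² + 1.2²) ≈ 1.8.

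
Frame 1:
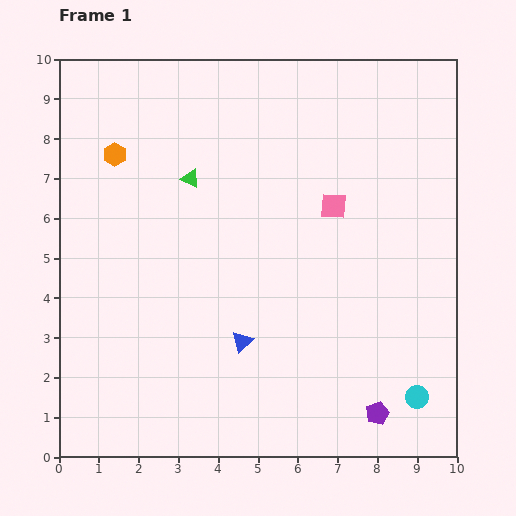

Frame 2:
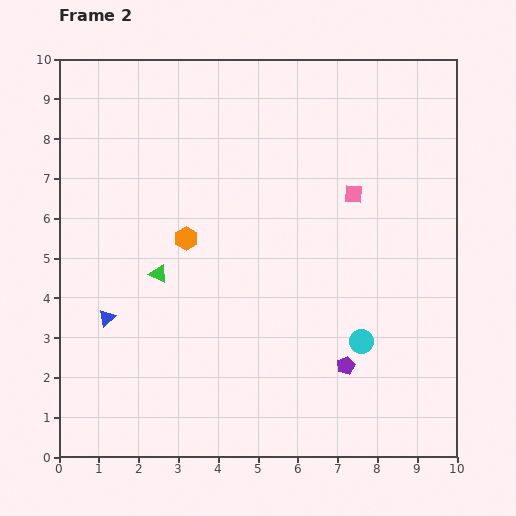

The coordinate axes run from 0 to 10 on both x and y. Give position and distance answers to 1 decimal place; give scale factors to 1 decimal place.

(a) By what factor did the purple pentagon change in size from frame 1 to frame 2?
0.8×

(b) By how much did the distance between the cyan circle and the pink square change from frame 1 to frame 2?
-1.5

Distance in frame 1: 5.2. Distance in frame 2: 3.7.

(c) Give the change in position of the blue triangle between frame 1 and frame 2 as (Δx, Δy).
(-3.4, 0.6)

The blue triangle was at (4.6, 2.9) in frame 1 and (1.2, 3.5) in frame 2.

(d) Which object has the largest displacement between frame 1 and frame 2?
the blue triangle

(moved 3.5; next 2.8)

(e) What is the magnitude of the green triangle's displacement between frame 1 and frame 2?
2.5

The green triangle moved from (3.3, 7.0) to (2.5, 4.6), a distance of √(0.8² + 2.4²) ≈ 2.5.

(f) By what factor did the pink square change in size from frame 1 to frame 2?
0.7×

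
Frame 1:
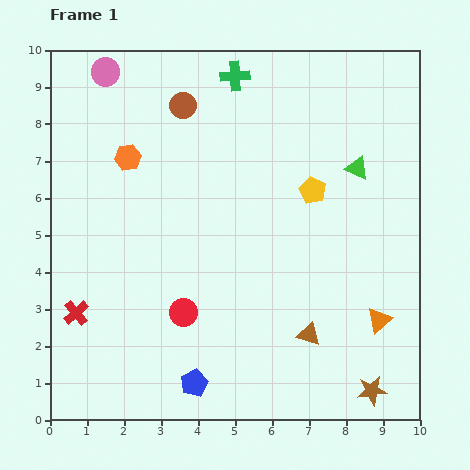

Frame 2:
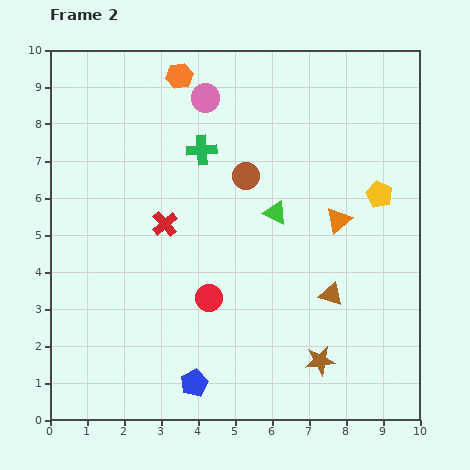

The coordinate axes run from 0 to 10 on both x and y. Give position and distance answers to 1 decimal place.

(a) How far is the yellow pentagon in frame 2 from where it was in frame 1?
1.8

The yellow pentagon moved from (7.1, 6.2) to (8.9, 6.1), a distance of √(1.8² + 0.1²) ≈ 1.8.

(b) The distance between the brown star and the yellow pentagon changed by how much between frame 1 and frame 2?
-0.8

Distance in frame 1: 5.6. Distance in frame 2: 4.8.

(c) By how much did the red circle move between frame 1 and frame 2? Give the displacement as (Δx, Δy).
(0.7, 0.4)

The red circle was at (3.6, 2.9) in frame 1 and (4.3, 3.3) in frame 2.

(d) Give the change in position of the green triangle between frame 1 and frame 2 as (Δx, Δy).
(-2.2, -1.2)

The green triangle was at (8.3, 6.8) in frame 1 and (6.1, 5.6) in frame 2.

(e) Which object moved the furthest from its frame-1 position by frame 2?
the red cross

(moved 3.4; next 2.9)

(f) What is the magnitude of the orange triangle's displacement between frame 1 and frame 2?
2.9

The orange triangle moved from (8.9, 2.7) to (7.8, 5.4), a distance of √(1.1² + 2.7²) ≈ 2.9.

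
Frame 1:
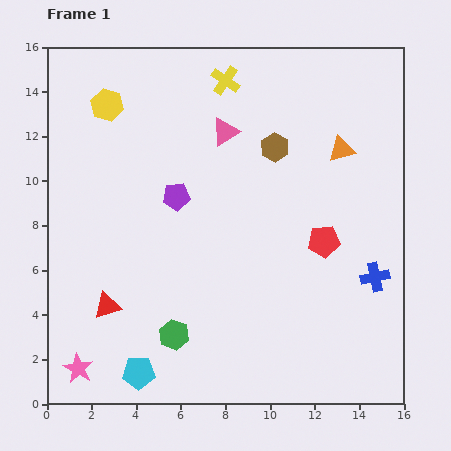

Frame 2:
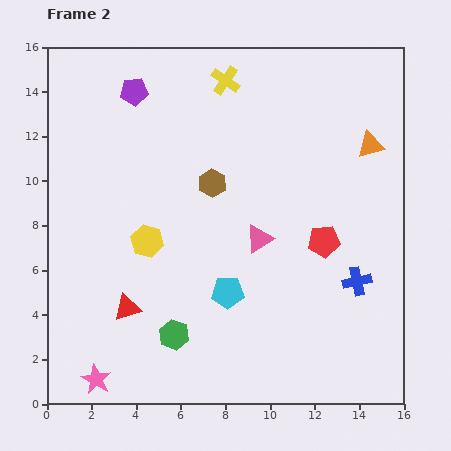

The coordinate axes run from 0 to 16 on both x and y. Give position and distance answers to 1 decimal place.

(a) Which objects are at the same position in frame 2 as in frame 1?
the green hexagon, the red pentagon, the yellow cross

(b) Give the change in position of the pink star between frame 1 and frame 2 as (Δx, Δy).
(0.8, -0.5)

The pink star was at (1.4, 1.6) in frame 1 and (2.2, 1.1) in frame 2.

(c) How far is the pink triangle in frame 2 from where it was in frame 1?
5.0

The pink triangle moved from (8.0, 12.2) to (9.5, 7.4), a distance of √(1.5² + 4.8²) ≈ 5.0.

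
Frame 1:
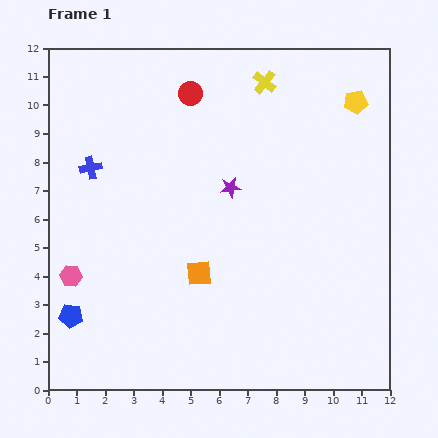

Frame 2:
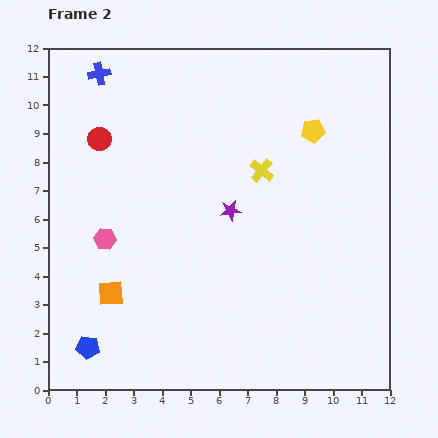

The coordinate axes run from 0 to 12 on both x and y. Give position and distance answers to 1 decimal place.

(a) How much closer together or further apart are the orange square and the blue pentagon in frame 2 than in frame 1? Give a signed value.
-2.6

Distance in frame 1: 4.7. Distance in frame 2: 2.1.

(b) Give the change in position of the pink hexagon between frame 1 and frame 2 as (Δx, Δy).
(1.2, 1.3)

The pink hexagon was at (0.8, 4.0) in frame 1 and (2.0, 5.3) in frame 2.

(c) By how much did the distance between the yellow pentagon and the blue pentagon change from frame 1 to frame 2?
-1.5

Distance in frame 1: 12.5. Distance in frame 2: 11.0.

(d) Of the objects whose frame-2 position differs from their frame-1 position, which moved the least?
the purple star

(moved 0.8)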